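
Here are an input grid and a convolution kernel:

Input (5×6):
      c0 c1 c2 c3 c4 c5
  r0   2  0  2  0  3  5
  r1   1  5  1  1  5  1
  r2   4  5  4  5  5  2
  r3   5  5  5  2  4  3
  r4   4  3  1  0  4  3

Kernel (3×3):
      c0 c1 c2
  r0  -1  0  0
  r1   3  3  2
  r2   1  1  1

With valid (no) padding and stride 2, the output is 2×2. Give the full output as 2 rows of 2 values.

Output[0,0]: The receptive field on the input at this output position is [2 0 2 / 1 5 1 / 4 5 4]. Elementwise product with the kernel and sum: 2·-1 + 1·3 + 5·3 + 1·2 + 4·1 + 5·1 + 4·1.

31 28
44 30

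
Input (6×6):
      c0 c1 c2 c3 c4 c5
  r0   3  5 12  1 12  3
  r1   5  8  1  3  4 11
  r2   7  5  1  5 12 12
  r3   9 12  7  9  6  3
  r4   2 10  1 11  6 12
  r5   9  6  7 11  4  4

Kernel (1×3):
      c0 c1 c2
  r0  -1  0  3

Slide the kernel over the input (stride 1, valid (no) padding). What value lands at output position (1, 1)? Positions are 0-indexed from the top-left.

The receptive field on the input at this output position is [8 1 3]. Elementwise product with the kernel and sum: 8·-1 + 3·3.

1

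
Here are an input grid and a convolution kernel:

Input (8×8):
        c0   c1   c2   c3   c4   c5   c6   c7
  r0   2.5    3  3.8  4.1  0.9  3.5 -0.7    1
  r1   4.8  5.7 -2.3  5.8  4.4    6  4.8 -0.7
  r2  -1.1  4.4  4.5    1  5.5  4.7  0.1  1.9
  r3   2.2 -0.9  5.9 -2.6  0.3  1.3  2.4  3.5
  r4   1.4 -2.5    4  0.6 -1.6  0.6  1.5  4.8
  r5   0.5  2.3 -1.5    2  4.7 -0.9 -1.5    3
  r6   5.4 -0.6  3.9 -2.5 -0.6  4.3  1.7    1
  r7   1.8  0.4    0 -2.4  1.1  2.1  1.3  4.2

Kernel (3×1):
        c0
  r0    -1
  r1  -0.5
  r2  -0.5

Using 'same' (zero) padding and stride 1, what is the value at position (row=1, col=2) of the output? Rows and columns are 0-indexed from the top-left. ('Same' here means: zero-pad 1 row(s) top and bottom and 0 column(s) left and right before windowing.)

The receptive field on the zero-padded input at this output position is [3.8 / -2.3 / 4.5]. Elementwise product with the kernel and sum: 3.8·-1 + -2.3·-0.5 + 4.5·-0.5.

-4.9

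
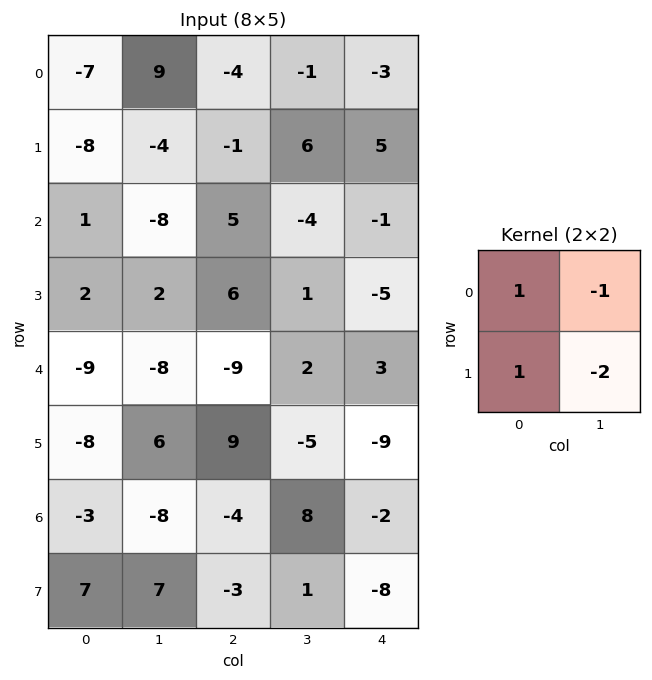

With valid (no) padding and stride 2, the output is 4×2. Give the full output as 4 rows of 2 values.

Output[0,0]: The receptive field on the input at this output position is [-7 9 / -8 -4]. Elementwise product with the kernel and sum: -7·1 + 9·-1 + -8·1 + -4·-2.

-16 -16
7 13
-21 8
-2 -17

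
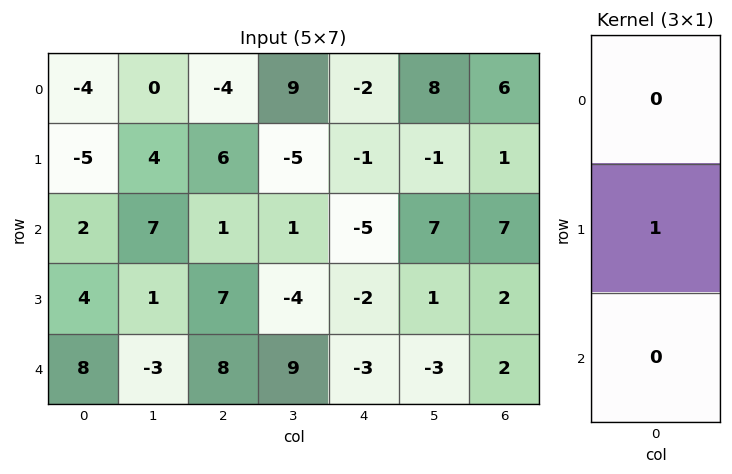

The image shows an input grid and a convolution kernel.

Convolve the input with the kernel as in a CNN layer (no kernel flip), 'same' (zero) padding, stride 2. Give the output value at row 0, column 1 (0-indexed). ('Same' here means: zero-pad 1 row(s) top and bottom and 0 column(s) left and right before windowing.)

The receptive field on the zero-padded input at this output position is [0 / -4 / 6]. Elementwise product with the kernel and sum: -4·1.

-4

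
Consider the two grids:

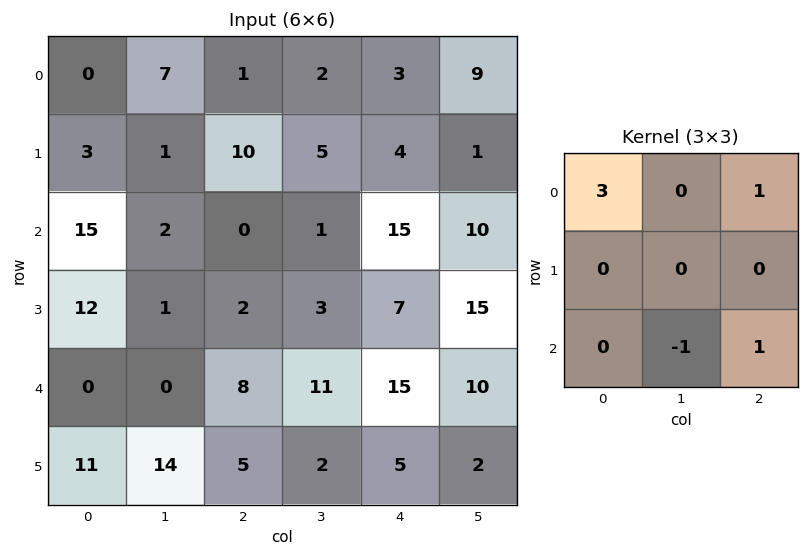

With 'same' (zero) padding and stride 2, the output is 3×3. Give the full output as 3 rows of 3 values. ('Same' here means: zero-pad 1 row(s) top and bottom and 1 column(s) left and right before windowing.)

-2 -5 -3
-10 9 24
4 3 21

Output[0,0]: The receptive field on the zero-padded input at this output position is [0 0 0 / 0 0 7 / 0 3 1]. Elementwise product with the kernel and sum: 0·3 + 0·1 + 3·-1 + 1·1.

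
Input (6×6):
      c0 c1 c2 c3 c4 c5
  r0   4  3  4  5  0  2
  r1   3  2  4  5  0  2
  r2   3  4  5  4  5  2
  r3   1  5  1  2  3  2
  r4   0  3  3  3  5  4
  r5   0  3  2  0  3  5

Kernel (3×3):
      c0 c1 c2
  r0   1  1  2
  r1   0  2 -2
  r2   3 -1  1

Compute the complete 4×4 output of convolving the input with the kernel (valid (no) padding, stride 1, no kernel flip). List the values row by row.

Output[0,0]: The receptive field on the input at this output position is [4 3 4 / 3 2 4 / 3 4 5]. Elementwise product with the kernel and sum: 4·1 + 3·1 + 4·2 + 2·2 + 4·-2 + 3·3 + 4·-1 + 5·1.

21 26 35 14
10 34 11 20
25 24 28 23
7 17 14 13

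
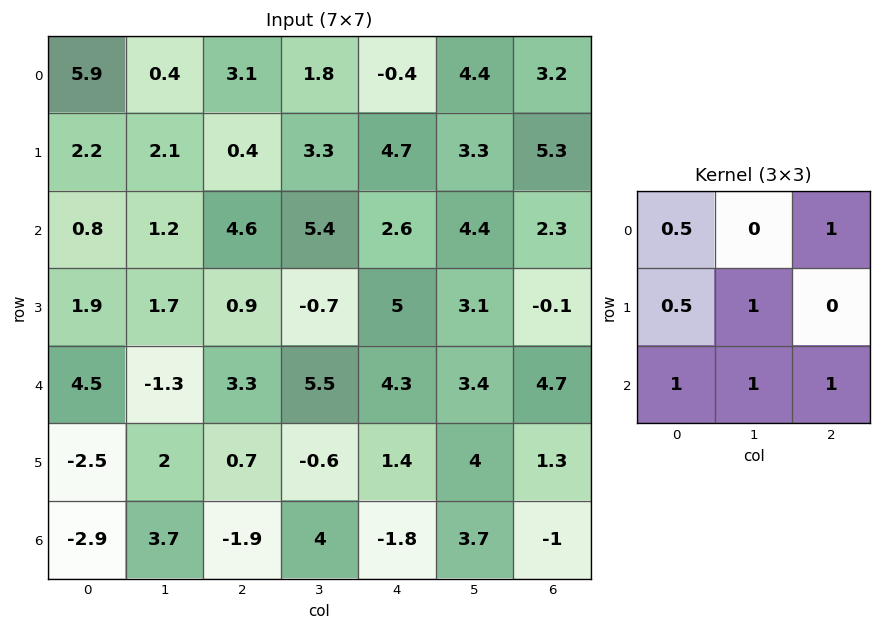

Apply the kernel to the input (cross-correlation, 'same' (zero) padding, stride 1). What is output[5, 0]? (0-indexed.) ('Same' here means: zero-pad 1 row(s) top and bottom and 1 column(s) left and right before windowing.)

The receptive field on the zero-padded input at this output position is [0 4.5 -1.3 / 0 -2.5 2 / 0 -2.9 3.7]. Elementwise product with the kernel and sum: 0·0.5 + -1.3·1 + 0·0.5 + -2.5·1 + 0·1 + -2.9·1 + 3.7·1.

-3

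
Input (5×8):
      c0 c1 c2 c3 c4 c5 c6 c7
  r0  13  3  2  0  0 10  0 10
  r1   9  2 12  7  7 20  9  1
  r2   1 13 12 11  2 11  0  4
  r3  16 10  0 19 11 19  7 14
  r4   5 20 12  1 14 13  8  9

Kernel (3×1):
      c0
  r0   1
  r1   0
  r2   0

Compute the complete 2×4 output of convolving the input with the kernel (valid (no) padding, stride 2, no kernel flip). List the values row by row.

13 2 0 0
1 12 2 0

Output[0,0]: The receptive field on the input at this output position is [13 / 9 / 1]. Elementwise product with the kernel and sum: 13·1.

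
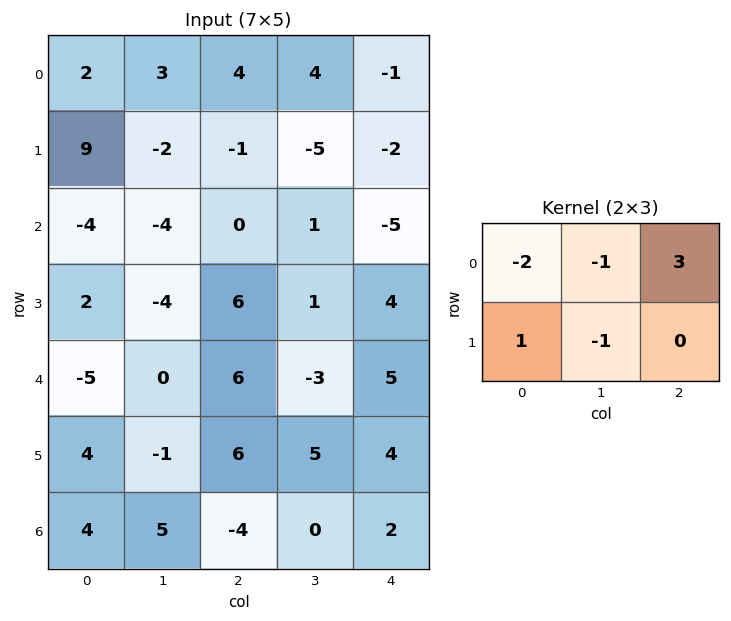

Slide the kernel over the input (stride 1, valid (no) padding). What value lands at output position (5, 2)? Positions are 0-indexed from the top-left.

-9

The receptive field on the input at this output position is [6 5 4 / -4 0 2]. Elementwise product with the kernel and sum: 6·-2 + 5·-1 + 4·3 + -4·1 + 0·-1.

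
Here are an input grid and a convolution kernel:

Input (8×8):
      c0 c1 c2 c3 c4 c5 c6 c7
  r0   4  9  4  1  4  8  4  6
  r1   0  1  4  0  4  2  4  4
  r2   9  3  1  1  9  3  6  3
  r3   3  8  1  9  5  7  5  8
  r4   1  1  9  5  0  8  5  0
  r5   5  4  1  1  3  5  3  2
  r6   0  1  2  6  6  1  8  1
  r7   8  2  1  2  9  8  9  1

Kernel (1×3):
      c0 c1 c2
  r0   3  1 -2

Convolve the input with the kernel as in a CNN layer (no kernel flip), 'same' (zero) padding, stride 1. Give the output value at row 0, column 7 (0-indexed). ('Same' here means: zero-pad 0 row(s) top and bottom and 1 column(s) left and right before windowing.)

18

The receptive field on the zero-padded input at this output position is [4 6 0]. Elementwise product with the kernel and sum: 4·3 + 6·1 + 0·-2.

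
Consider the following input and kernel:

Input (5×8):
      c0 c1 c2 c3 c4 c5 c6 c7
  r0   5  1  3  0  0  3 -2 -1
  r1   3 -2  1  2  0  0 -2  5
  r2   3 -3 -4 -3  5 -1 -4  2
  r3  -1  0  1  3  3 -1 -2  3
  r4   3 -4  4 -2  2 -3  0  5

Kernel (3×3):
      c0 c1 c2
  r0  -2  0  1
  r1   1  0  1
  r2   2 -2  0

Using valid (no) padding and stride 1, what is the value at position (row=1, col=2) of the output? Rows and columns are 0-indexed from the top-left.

The receptive field on the input at this output position is [1 2 0 / -4 -3 5 / 1 3 3]. Elementwise product with the kernel and sum: 1·-2 + 0·1 + -4·1 + 5·1 + 1·2 + 3·-2.

-5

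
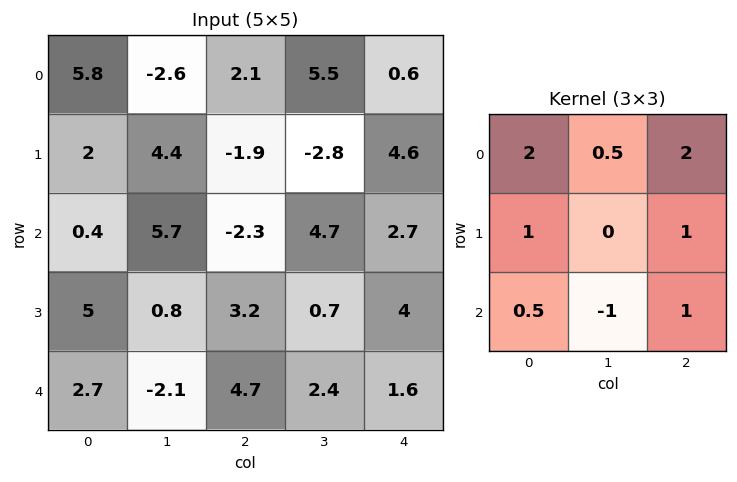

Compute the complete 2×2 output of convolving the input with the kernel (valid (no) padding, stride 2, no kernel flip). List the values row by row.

Output[0,0]: The receptive field on the input at this output position is [5.8 -2.6 2.1 / 2 4.4 -1.9 / 0.4 5.7 -2.3]. Elementwise product with the kernel and sum: 5.8·2 + -2.6·0.5 + 2.1·2 + 2·1 + -1.9·1 + 0.4·0.5 + 5.7·-1 + -2.3·1.
Output[0,1]: The receptive field on the input at this output position is [2.1 5.5 0.6 / -1.9 -2.8 4.6 / -2.3 4.7 2.7]. Elementwise product with the kernel and sum: 2.1·2 + 5.5·0.5 + 0.6·2 + -1.9·1 + 4.6·1 + -2.3·0.5 + 4.7·-1 + 2.7·1.

6.8 7.7
15.4 11.9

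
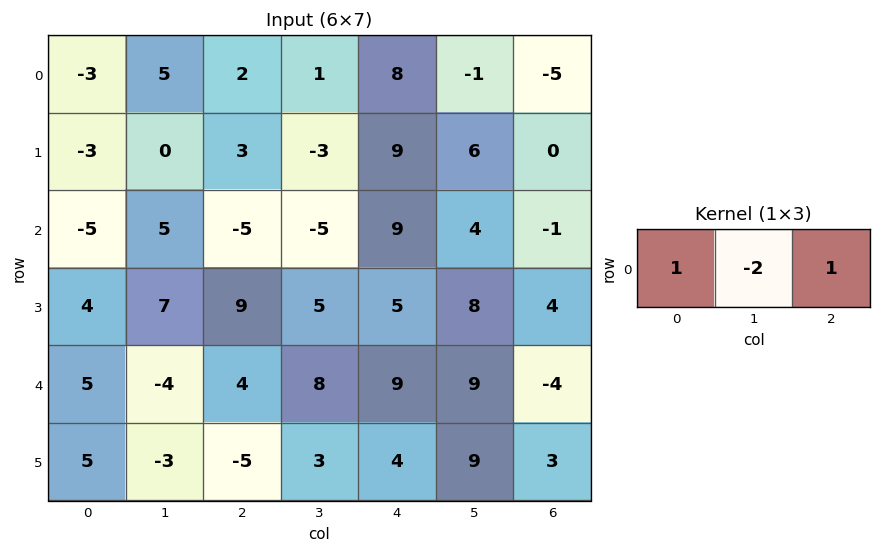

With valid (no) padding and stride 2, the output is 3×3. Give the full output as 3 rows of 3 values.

-11 8 5
-20 14 0
17 -3 -13

Output[0,0]: The receptive field on the input at this output position is [-3 5 2]. Elementwise product with the kernel and sum: -3·1 + 5·-2 + 2·1.
Output[0,1]: The receptive field on the input at this output position is [2 1 8]. Elementwise product with the kernel and sum: 2·1 + 1·-2 + 8·1.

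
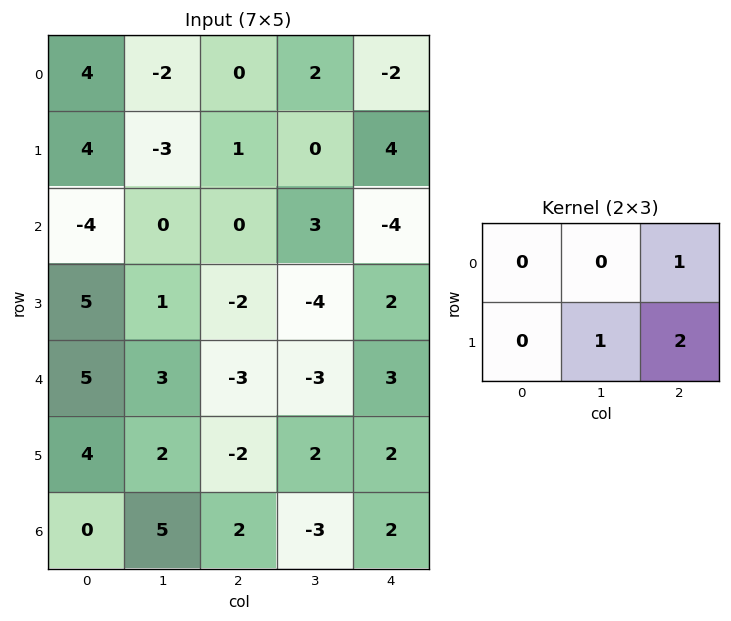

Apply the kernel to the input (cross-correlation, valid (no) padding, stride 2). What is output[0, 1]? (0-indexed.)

The receptive field on the input at this output position is [0 2 -2 / 1 0 4]. Elementwise product with the kernel and sum: -2·1 + 0·1 + 4·2.

6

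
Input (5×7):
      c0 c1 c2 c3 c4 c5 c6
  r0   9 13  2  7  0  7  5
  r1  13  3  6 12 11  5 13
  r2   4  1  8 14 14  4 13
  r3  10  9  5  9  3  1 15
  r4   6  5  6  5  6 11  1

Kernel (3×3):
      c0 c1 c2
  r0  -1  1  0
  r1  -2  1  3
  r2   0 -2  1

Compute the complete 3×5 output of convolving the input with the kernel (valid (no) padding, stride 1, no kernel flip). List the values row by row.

5 23 24 -29 34
-6 50 31 -8 22
-3 14 10 -13 9

Output[0,0]: The receptive field on the input at this output position is [9 13 2 / 13 3 6 / 4 1 8]. Elementwise product with the kernel and sum: 9·-1 + 13·1 + 13·-2 + 3·1 + 6·3 + 1·-2 + 8·1.
Output[0,1]: The receptive field on the input at this output position is [13 2 7 / 3 6 12 / 1 8 14]. Elementwise product with the kernel and sum: 13·-1 + 2·1 + 3·-2 + 6·1 + 12·3 + 8·-2 + 14·1.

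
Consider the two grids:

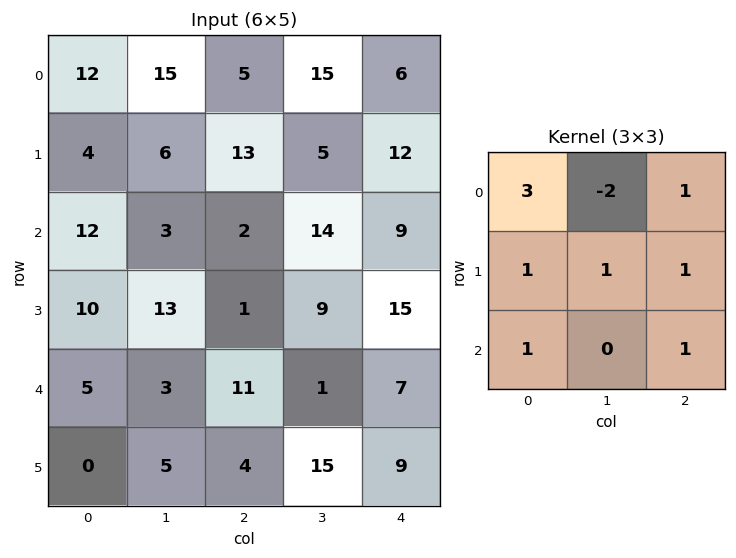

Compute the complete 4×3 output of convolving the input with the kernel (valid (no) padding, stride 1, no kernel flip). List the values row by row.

48 91 32
41 38 82
72 46 30
28 81 32

Output[0,0]: The receptive field on the input at this output position is [12 15 5 / 4 6 13 / 12 3 2]. Elementwise product with the kernel and sum: 12·3 + 15·-2 + 5·1 + 4·1 + 6·1 + 13·1 + 12·1 + 2·1.
Output[0,1]: The receptive field on the input at this output position is [15 5 15 / 6 13 5 / 3 2 14]. Elementwise product with the kernel and sum: 15·3 + 5·-2 + 15·1 + 6·1 + 13·1 + 5·1 + 3·1 + 14·1.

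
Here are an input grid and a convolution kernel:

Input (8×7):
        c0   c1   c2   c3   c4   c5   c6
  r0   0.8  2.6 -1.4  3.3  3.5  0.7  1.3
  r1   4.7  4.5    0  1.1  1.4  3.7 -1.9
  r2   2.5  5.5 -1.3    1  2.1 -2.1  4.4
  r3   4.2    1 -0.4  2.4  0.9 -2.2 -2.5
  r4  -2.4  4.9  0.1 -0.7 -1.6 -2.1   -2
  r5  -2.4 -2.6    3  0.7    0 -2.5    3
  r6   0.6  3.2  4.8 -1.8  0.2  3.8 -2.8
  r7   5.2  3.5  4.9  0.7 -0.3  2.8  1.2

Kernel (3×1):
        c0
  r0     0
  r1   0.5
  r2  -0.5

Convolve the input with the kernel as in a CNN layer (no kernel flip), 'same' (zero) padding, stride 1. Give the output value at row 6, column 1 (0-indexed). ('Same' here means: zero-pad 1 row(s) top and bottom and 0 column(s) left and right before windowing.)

-0.15

The receptive field on the zero-padded input at this output position is [-2.6 / 3.2 / 3.5]. Elementwise product with the kernel and sum: 3.2·0.5 + 3.5·-0.5.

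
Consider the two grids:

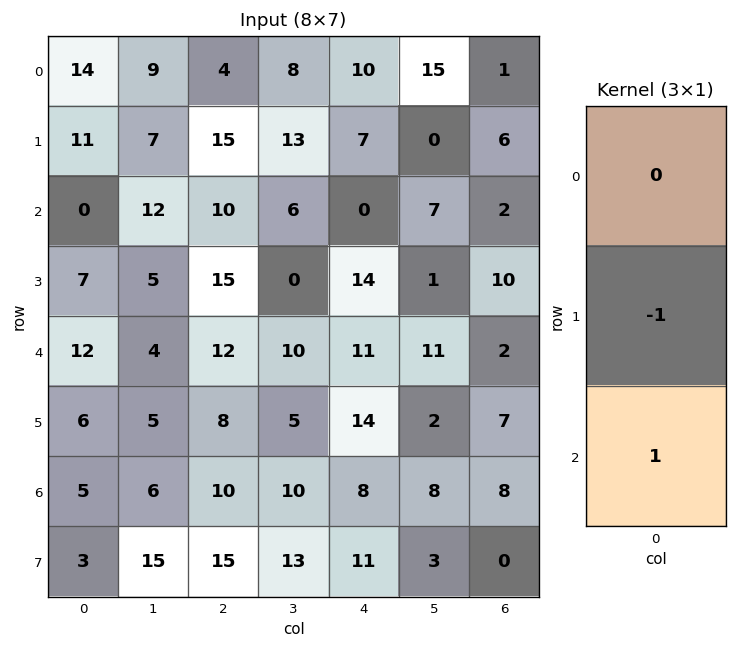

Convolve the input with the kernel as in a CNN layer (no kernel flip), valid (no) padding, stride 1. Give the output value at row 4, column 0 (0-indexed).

-1

The receptive field on the input at this output position is [12 / 6 / 5]. Elementwise product with the kernel and sum: 6·-1 + 5·1.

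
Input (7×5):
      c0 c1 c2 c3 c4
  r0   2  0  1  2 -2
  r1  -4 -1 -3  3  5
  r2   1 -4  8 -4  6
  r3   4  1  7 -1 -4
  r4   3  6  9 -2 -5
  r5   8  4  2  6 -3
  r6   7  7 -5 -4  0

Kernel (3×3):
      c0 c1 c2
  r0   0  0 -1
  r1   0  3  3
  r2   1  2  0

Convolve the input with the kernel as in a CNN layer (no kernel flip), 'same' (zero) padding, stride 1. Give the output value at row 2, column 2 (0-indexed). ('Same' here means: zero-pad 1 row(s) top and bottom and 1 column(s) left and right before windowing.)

24

The receptive field on the zero-padded input at this output position is [-1 -3 3 / -4 8 -4 / 1 7 -1]. Elementwise product with the kernel and sum: 3·-1 + 8·3 + -4·3 + 1·1 + 7·2.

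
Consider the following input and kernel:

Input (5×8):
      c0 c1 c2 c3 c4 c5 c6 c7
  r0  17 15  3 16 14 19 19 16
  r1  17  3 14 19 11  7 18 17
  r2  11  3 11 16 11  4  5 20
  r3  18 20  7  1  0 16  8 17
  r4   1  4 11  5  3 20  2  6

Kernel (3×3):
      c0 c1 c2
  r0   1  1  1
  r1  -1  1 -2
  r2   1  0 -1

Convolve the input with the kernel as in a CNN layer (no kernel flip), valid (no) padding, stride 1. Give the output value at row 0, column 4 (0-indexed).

18

The receptive field on the input at this output position is [14 19 19 / 11 7 18 / 11 4 5]. Elementwise product with the kernel and sum: 14·1 + 19·1 + 19·1 + 11·-1 + 7·1 + 18·-2 + 11·1 + 5·-1.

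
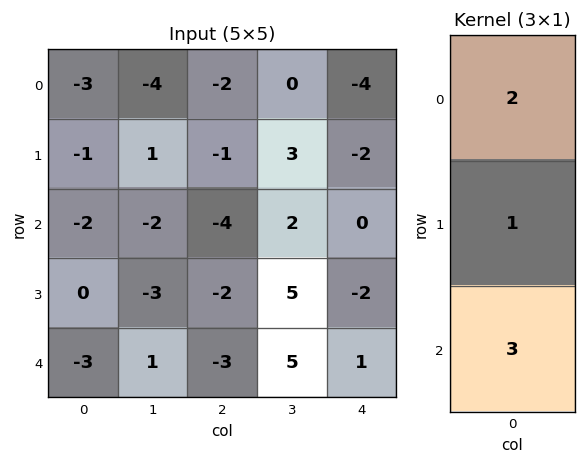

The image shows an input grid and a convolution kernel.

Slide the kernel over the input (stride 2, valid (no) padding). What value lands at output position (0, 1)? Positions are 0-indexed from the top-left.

The receptive field on the input at this output position is [-2 / -1 / -4]. Elementwise product with the kernel and sum: -2·2 + -1·1 + -4·3.

-17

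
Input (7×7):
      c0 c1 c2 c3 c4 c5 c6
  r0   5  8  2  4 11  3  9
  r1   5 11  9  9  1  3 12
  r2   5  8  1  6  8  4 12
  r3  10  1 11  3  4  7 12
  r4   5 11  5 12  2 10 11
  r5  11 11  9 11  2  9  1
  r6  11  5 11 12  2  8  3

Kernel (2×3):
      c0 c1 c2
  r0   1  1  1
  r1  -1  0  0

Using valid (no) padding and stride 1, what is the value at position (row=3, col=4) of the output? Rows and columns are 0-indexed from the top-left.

21

The receptive field on the input at this output position is [4 7 12 / 2 10 11]. Elementwise product with the kernel and sum: 4·1 + 7·1 + 12·1 + 2·-1.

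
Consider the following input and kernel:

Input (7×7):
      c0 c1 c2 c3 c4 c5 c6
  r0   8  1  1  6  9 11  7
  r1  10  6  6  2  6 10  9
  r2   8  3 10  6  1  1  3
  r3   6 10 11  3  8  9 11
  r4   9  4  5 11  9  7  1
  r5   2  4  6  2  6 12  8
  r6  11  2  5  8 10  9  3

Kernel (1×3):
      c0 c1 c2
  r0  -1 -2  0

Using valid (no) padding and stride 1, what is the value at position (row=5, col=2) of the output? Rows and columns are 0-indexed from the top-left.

The receptive field on the input at this output position is [6 2 6]. Elementwise product with the kernel and sum: 6·-1 + 2·-2.

-10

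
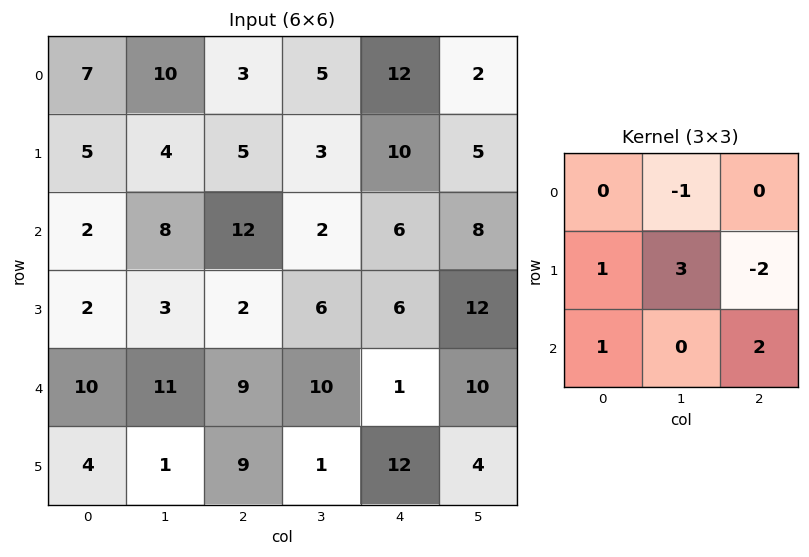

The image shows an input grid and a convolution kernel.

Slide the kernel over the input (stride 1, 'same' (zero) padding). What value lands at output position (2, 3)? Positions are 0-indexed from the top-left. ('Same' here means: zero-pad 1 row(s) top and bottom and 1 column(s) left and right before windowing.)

17

The receptive field on the zero-padded input at this output position is [5 3 10 / 12 2 6 / 2 6 6]. Elementwise product with the kernel and sum: 3·-1 + 12·1 + 2·3 + 6·-2 + 2·1 + 6·2.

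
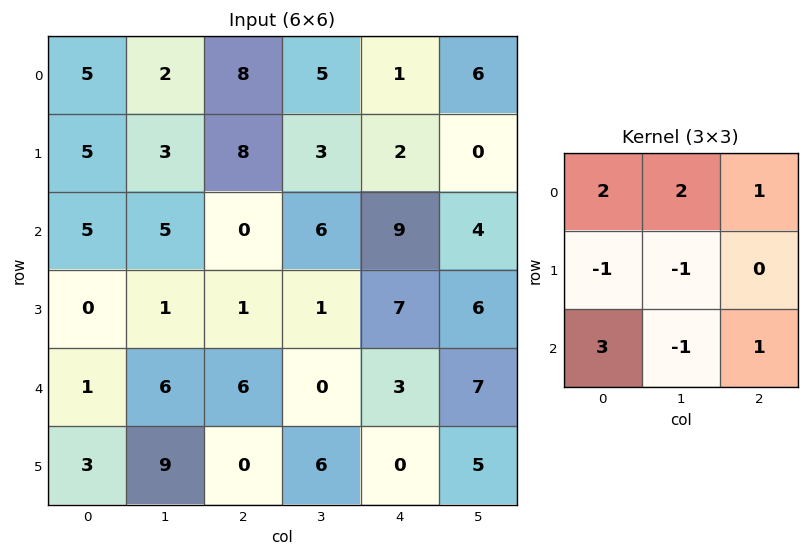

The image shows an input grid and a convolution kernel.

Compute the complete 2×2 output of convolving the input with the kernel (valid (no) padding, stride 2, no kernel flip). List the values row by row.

24 19
22 40

Output[0,0]: The receptive field on the input at this output position is [5 2 8 / 5 3 8 / 5 5 0]. Elementwise product with the kernel and sum: 5·2 + 2·2 + 8·1 + 5·-1 + 3·-1 + 5·3 + 5·-1 + 0·1.
Output[0,1]: The receptive field on the input at this output position is [8 5 1 / 8 3 2 / 0 6 9]. Elementwise product with the kernel and sum: 8·2 + 5·2 + 1·1 + 8·-1 + 3·-1 + 0·3 + 6·-1 + 9·1.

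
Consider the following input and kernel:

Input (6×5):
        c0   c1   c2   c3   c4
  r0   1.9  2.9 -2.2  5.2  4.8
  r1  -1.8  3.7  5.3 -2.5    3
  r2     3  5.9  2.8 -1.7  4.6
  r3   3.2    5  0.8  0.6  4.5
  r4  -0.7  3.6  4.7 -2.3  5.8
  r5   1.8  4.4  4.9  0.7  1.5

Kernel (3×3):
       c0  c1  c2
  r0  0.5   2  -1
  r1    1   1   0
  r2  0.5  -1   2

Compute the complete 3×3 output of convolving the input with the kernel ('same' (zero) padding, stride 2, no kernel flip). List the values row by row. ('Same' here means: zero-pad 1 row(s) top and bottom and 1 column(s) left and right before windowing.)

11.1 -7.75 5.75
2.5 26.55 3.45
7.7 10.5 11.65

Output[0,0]: The receptive field on the zero-padded input at this output position is [0 0 0 / 0 1.9 2.9 / 0 -1.8 3.7]. Elementwise product with the kernel and sum: 0·0.5 + 0·2 + 0·-1 + 0·1 + 1.9·1 + 0·0.5 + -1.8·-1 + 3.7·2.
Output[0,1]: The receptive field on the zero-padded input at this output position is [0 0 0 / 2.9 -2.2 5.2 / 3.7 5.3 -2.5]. Elementwise product with the kernel and sum: 0·0.5 + 0·2 + 0·-1 + 2.9·1 + -2.2·1 + 3.7·0.5 + 5.3·-1 + -2.5·2.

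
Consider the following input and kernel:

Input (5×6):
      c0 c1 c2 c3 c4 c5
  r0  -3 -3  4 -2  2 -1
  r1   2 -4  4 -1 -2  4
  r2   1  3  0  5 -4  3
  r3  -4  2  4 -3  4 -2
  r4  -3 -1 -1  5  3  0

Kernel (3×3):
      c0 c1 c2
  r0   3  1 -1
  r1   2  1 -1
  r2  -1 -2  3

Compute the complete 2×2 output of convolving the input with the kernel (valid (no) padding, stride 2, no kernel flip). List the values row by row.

-27 -5
-2 10

Output[0,0]: The receptive field on the input at this output position is [-3 -3 4 / 2 -4 4 / 1 3 0]. Elementwise product with the kernel and sum: -3·3 + -3·1 + 4·-1 + 2·2 + -4·1 + 4·-1 + 1·-1 + 3·-2 + 0·3.
Output[0,1]: The receptive field on the input at this output position is [4 -2 2 / 4 -1 -2 / 0 5 -4]. Elementwise product with the kernel and sum: 4·3 + -2·1 + 2·-1 + 4·2 + -1·1 + -2·-1 + 0·-1 + 5·-2 + -4·3.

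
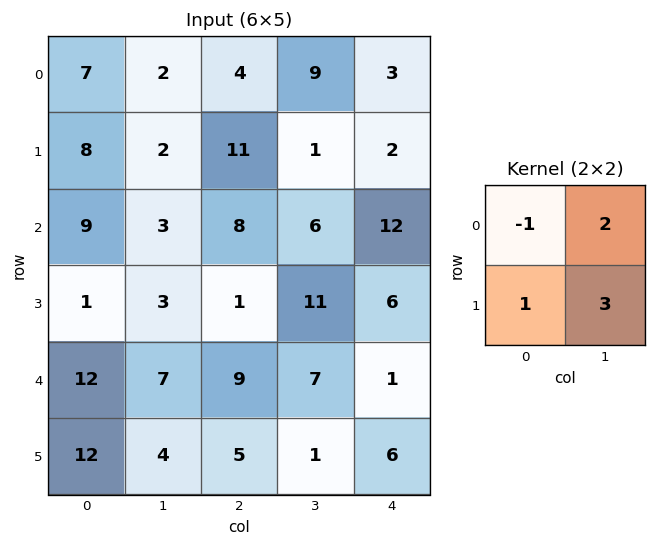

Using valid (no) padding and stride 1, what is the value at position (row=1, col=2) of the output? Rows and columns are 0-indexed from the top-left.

The receptive field on the input at this output position is [11 1 / 8 6]. Elementwise product with the kernel and sum: 11·-1 + 1·2 + 8·1 + 6·3.

17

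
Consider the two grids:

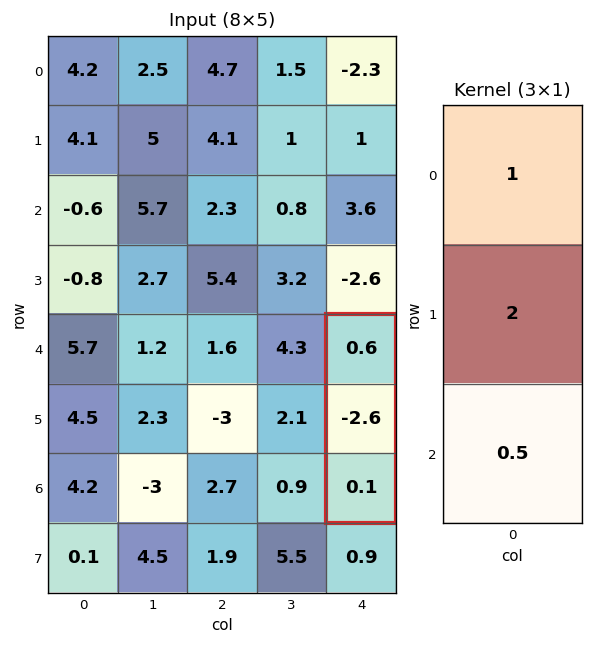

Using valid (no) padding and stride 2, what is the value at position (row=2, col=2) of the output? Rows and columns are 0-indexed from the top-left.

-4.55

The receptive field on the input at this output position is [0.6 / -2.6 / 0.1]. Elementwise product with the kernel and sum: 0.6·1 + -2.6·2 + 0.1·0.5.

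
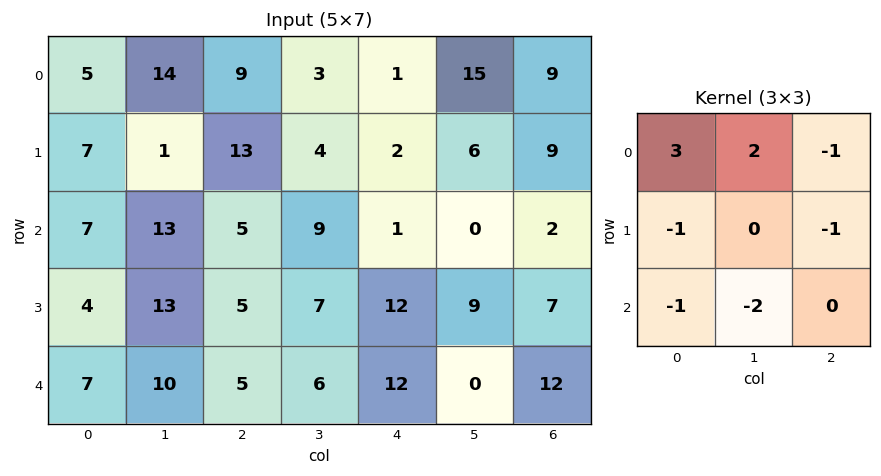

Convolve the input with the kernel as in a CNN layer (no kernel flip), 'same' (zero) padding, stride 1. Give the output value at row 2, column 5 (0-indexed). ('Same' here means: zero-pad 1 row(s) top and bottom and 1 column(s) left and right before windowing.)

-24

The receptive field on the zero-padded input at this output position is [2 6 9 / 1 0 2 / 12 9 7]. Elementwise product with the kernel and sum: 2·3 + 6·2 + 9·-1 + 1·-1 + 2·-1 + 12·-1 + 9·-2.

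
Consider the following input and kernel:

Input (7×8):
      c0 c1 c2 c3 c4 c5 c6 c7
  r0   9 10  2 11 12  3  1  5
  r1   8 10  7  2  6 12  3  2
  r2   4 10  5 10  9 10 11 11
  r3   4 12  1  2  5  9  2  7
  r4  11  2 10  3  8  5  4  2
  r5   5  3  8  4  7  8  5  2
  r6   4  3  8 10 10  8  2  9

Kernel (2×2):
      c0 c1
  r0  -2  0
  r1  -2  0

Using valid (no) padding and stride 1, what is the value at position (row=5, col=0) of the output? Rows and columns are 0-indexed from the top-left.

The receptive field on the input at this output position is [5 3 / 4 3]. Elementwise product with the kernel and sum: 5·-2 + 4·-2.

-18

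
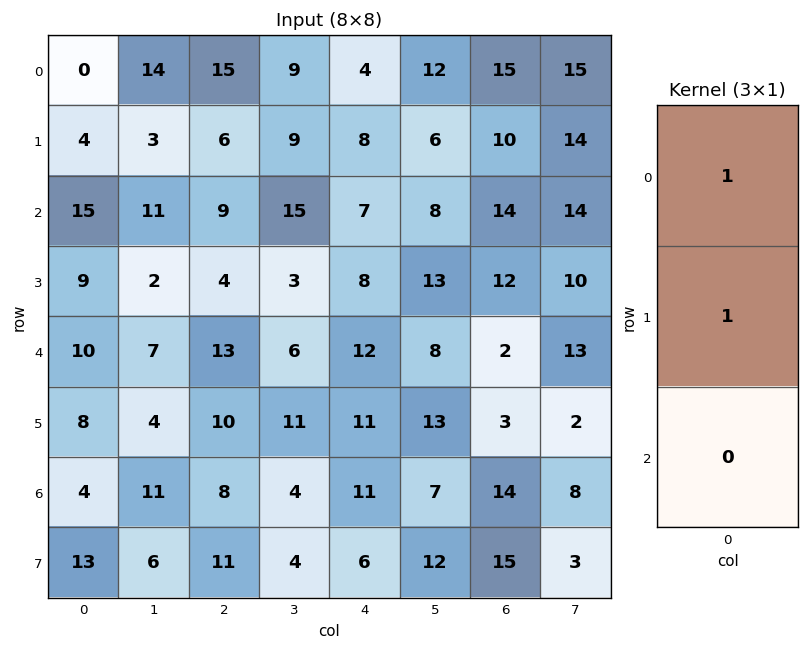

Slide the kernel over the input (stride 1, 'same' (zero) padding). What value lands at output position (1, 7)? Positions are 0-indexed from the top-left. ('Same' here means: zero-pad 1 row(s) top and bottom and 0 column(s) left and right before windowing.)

The receptive field on the zero-padded input at this output position is [15 / 14 / 14]. Elementwise product with the kernel and sum: 15·1 + 14·1.

29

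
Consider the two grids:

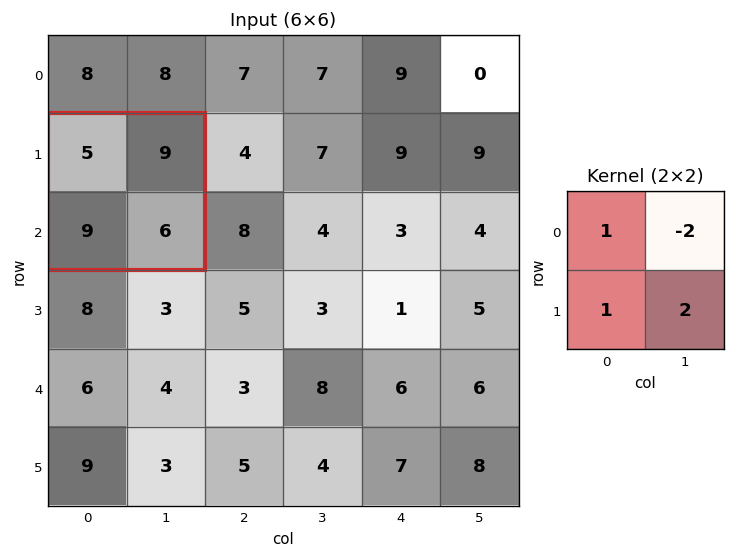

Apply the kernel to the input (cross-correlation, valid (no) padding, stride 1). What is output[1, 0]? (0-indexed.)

8

The receptive field on the input at this output position is [5 9 / 9 6]. Elementwise product with the kernel and sum: 5·1 + 9·-2 + 9·1 + 6·2.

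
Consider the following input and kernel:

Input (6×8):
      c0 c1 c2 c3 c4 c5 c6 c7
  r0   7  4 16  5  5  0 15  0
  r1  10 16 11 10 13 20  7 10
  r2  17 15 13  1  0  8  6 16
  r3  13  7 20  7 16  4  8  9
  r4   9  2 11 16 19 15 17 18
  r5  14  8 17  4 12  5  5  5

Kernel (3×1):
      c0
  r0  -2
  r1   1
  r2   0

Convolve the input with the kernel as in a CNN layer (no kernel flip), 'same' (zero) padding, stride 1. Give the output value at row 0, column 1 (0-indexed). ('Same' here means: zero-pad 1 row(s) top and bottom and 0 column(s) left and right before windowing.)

The receptive field on the zero-padded input at this output position is [0 / 4 / 16]. Elementwise product with the kernel and sum: 0·-2 + 4·1.

4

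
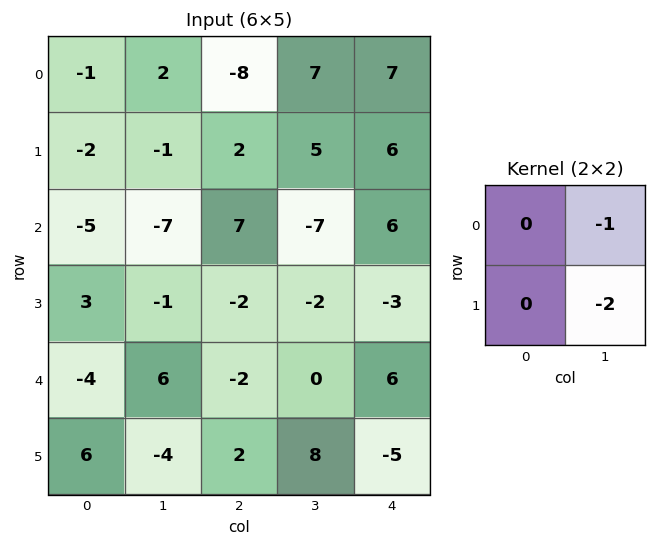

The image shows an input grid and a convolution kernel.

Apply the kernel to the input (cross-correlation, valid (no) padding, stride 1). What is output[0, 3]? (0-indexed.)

-19

The receptive field on the input at this output position is [7 7 / 5 6]. Elementwise product with the kernel and sum: 7·-1 + 6·-2.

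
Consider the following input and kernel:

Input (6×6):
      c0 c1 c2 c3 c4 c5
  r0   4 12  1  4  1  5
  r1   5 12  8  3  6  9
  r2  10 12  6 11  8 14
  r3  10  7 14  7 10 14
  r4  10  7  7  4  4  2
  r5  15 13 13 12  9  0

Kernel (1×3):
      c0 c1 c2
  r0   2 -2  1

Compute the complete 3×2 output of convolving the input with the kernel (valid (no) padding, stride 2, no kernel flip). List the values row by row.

-15 -5
2 -2
13 10

Output[0,0]: The receptive field on the input at this output position is [4 12 1]. Elementwise product with the kernel and sum: 4·2 + 12·-2 + 1·1.
Output[0,1]: The receptive field on the input at this output position is [1 4 1]. Elementwise product with the kernel and sum: 1·2 + 4·-2 + 1·1.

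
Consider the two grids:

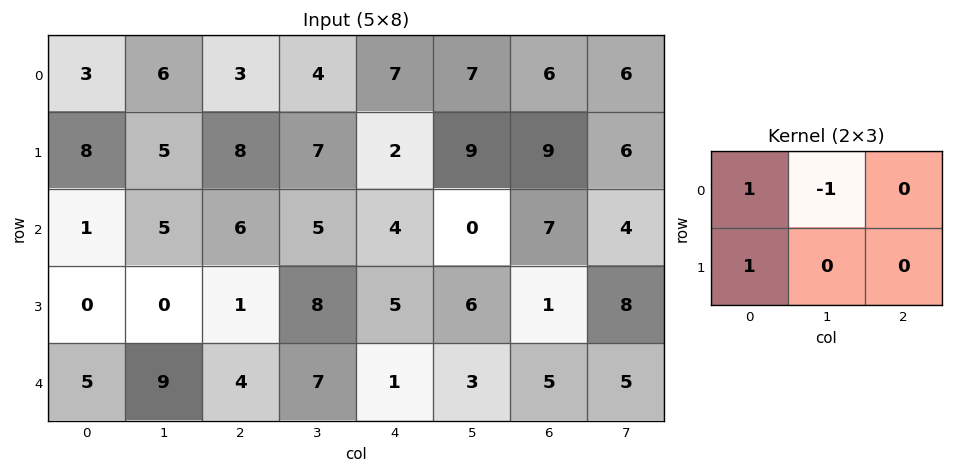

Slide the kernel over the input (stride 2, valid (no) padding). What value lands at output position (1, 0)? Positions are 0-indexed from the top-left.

The receptive field on the input at this output position is [1 5 6 / 0 0 1]. Elementwise product with the kernel and sum: 1·1 + 5·-1 + 0·1.

-4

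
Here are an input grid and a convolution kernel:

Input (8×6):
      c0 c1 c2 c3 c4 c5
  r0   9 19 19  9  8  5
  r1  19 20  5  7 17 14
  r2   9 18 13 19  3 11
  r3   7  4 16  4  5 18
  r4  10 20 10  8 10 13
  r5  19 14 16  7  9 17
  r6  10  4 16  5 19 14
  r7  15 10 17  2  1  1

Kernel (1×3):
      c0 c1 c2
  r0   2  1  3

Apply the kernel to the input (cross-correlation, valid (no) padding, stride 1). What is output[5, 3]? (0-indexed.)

74

The receptive field on the input at this output position is [7 9 17]. Elementwise product with the kernel and sum: 7·2 + 9·1 + 17·3.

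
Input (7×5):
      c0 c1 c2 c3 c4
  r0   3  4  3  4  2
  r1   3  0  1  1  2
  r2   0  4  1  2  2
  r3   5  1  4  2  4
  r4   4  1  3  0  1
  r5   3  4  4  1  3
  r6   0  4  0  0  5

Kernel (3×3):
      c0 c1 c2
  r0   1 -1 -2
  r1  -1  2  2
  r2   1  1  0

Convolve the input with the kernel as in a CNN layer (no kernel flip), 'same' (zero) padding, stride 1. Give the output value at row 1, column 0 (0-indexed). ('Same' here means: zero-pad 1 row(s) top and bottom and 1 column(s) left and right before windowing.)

The receptive field on the zero-padded input at this output position is [0 3 4 / 0 3 0 / 0 0 4]. Elementwise product with the kernel and sum: 0·1 + 3·-1 + 4·-2 + 0·-1 + 3·2 + 0·2 + 0·1 + 0·1.

-5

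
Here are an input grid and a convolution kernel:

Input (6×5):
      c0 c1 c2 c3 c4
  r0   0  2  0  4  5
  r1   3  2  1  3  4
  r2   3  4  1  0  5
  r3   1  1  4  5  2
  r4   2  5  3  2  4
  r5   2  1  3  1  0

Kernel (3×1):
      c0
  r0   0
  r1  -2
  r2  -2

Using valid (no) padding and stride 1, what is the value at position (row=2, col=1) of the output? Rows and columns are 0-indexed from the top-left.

The receptive field on the input at this output position is [4 / 1 / 5]. Elementwise product with the kernel and sum: 1·-2 + 5·-2.

-12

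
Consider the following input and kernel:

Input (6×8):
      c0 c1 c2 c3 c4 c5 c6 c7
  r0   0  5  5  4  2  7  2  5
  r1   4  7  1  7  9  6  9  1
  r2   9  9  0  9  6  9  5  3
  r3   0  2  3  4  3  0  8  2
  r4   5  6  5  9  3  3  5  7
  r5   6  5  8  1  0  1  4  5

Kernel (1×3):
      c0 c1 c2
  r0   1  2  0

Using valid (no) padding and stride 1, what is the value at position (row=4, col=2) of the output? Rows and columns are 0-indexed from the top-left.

The receptive field on the input at this output position is [5 9 3]. Elementwise product with the kernel and sum: 5·1 + 9·2.

23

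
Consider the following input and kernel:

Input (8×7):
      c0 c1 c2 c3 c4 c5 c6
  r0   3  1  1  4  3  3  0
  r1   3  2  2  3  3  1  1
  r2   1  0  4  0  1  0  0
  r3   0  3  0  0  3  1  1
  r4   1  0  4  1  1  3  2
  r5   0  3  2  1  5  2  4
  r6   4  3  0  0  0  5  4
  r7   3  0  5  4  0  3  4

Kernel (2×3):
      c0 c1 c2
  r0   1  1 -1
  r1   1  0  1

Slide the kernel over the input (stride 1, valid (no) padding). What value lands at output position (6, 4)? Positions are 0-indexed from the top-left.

5

The receptive field on the input at this output position is [0 5 4 / 0 3 4]. Elementwise product with the kernel and sum: 0·1 + 5·1 + 4·-1 + 0·1 + 4·1.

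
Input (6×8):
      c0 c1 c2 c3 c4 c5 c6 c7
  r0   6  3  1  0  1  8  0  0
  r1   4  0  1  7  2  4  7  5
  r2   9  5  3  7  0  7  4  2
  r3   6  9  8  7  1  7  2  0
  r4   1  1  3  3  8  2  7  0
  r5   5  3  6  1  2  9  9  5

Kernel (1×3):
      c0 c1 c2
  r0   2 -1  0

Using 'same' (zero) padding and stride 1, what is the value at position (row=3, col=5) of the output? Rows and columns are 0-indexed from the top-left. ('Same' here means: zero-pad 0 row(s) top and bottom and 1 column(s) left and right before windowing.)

The receptive field on the zero-padded input at this output position is [1 7 2]. Elementwise product with the kernel and sum: 1·2 + 7·-1.

-5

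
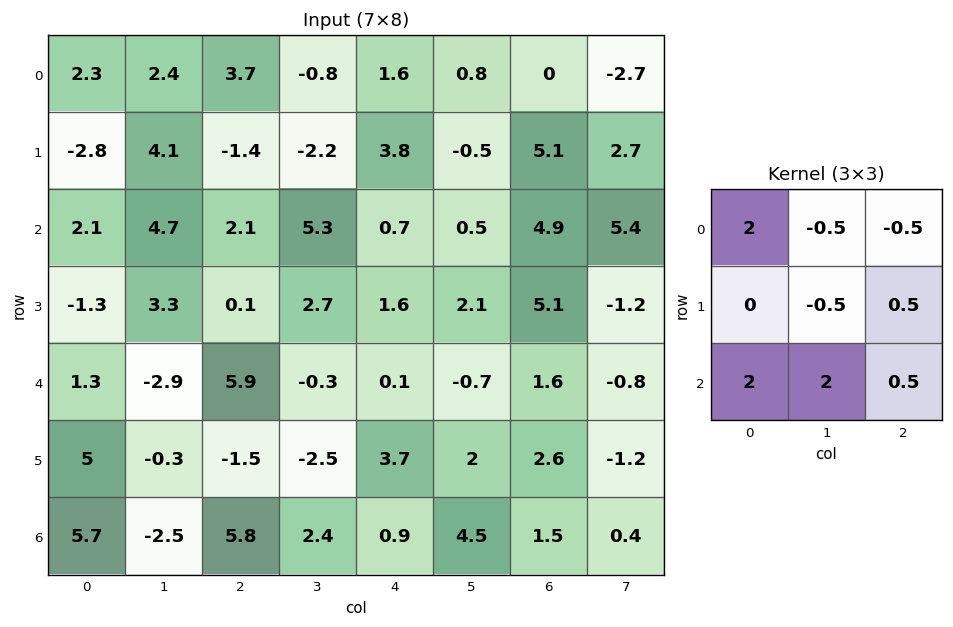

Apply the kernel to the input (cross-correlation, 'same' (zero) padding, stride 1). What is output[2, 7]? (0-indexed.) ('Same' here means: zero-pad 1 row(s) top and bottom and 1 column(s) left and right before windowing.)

13.95

The receptive field on the zero-padded input at this output position is [5.1 2.7 0 / 4.9 5.4 0 / 5.1 -1.2 0]. Elementwise product with the kernel and sum: 5.1·2 + 2.7·-0.5 + 0·-0.5 + 5.4·-0.5 + 0·0.5 + 5.1·2 + -1.2·2 + 0·0.5.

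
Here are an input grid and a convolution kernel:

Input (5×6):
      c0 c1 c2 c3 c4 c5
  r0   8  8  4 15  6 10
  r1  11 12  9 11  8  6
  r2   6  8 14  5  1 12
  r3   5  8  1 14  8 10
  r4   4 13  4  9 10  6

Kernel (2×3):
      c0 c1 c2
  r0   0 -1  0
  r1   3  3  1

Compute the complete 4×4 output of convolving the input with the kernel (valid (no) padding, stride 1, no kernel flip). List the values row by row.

Output[0,0]: The receptive field on the input at this output position is [8 8 4 / 11 12 9]. Elementwise product with the kernel and sum: 8·-1 + 11·3 + 12·3 + 9·1.

70 70 53 57
44 62 47 22
32 27 48 75
47 59 35 55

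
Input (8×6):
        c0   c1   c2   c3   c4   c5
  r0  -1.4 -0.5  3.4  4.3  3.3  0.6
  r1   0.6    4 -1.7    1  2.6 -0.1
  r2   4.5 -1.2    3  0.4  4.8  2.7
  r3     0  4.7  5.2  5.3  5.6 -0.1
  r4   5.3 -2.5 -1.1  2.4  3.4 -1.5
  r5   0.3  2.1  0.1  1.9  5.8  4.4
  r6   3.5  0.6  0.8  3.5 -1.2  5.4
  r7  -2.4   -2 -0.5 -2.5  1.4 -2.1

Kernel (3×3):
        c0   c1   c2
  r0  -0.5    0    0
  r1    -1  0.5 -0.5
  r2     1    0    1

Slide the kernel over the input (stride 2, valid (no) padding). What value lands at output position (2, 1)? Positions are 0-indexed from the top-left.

-1.9

The receptive field on the input at this output position is [-1.1 2.4 3.4 / 0.1 1.9 5.8 / 0.8 3.5 -1.2]. Elementwise product with the kernel and sum: -1.1·-0.5 + 0.1·-1 + 1.9·0.5 + 5.8·-0.5 + 0.8·1 + -1.2·1.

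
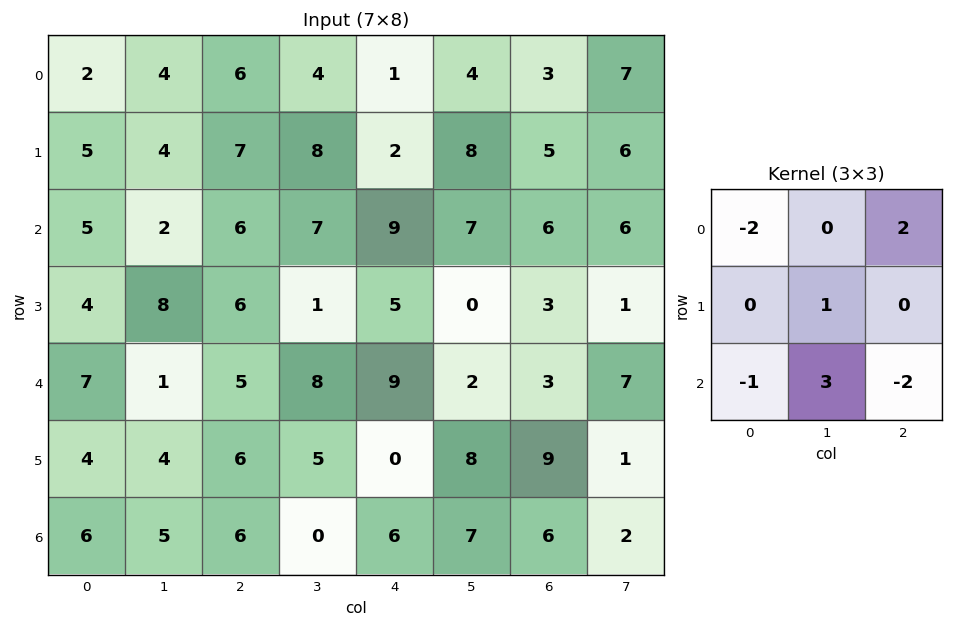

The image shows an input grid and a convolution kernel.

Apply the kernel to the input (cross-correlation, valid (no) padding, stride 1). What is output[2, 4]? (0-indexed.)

The receptive field on the input at this output position is [9 7 6 / 5 0 3 / 9 2 3]. Elementwise product with the kernel and sum: 9·-2 + 6·2 + 0·1 + 9·-1 + 2·3 + 3·-2.

-15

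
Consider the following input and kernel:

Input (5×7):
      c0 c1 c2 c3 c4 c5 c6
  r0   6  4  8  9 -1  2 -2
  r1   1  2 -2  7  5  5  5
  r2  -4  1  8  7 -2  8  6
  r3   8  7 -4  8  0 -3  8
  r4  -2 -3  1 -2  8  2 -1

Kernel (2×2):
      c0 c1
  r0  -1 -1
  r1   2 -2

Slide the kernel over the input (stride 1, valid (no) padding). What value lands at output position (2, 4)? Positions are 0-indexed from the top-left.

The receptive field on the input at this output position is [-2 8 / 0 -3]. Elementwise product with the kernel and sum: -2·-1 + 8·-1 + 0·2 + -3·-2.

0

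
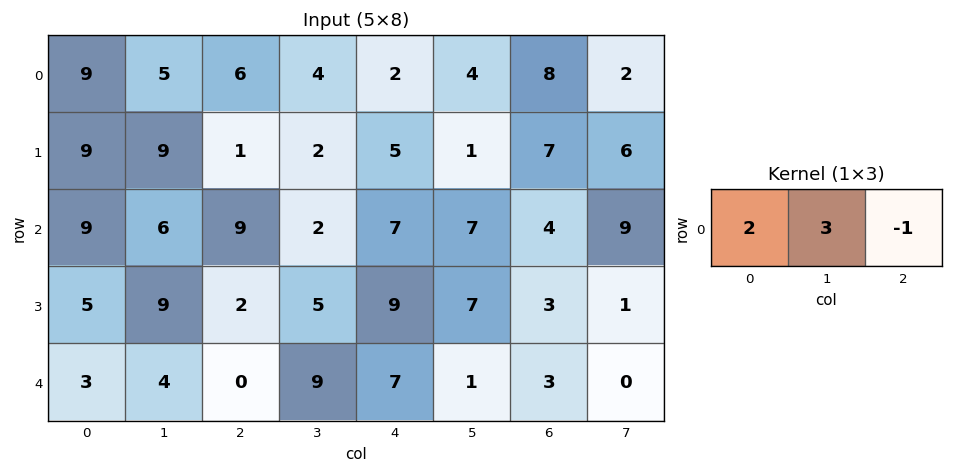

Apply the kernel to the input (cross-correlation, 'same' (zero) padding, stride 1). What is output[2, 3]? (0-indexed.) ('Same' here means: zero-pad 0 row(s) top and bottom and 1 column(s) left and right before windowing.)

17

The receptive field on the zero-padded input at this output position is [9 2 7]. Elementwise product with the kernel and sum: 9·2 + 2·3 + 7·-1.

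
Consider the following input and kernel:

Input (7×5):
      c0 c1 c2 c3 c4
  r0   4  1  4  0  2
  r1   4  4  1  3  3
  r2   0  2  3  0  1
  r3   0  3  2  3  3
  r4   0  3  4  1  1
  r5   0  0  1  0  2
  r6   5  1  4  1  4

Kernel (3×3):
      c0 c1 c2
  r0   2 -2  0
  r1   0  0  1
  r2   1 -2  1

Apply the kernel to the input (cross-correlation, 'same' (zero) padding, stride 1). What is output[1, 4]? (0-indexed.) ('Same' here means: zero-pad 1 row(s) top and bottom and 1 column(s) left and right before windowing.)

-6

The receptive field on the zero-padded input at this output position is [0 2 0 / 3 3 0 / 0 1 0]. Elementwise product with the kernel and sum: 0·2 + 2·-2 + 0·1 + 0·1 + 1·-2 + 0·1.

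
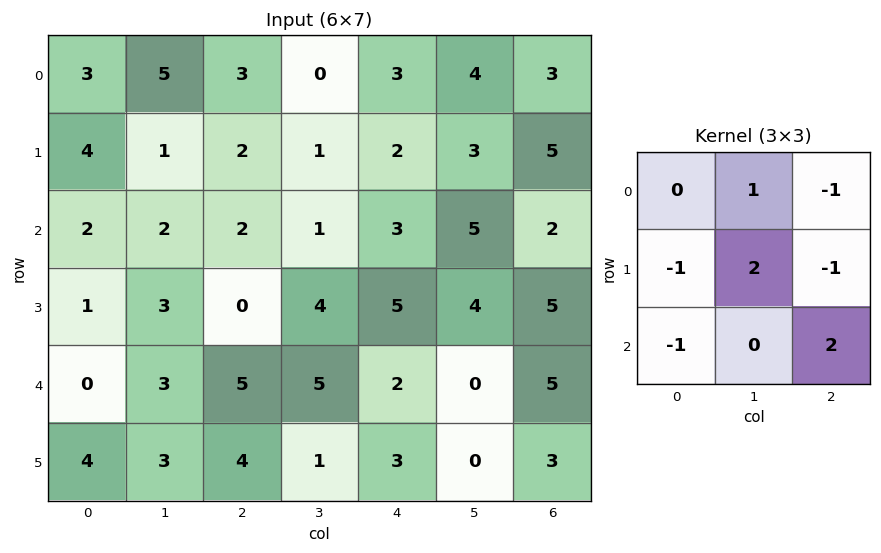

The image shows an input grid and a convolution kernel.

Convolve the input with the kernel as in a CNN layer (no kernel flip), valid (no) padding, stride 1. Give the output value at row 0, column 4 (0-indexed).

The receptive field on the input at this output position is [3 4 3 / 2 3 5 / 3 5 2]. Elementwise product with the kernel and sum: 4·1 + 3·-1 + 2·-1 + 3·2 + 5·-1 + 3·-1 + 2·2.

1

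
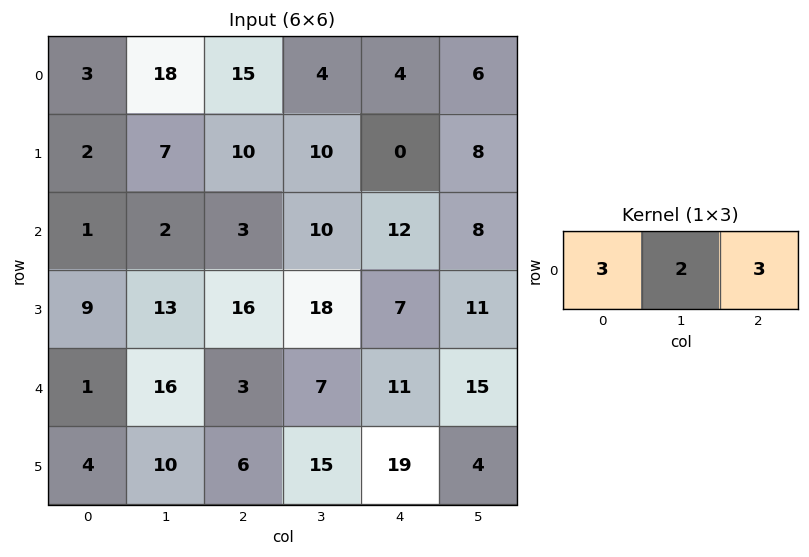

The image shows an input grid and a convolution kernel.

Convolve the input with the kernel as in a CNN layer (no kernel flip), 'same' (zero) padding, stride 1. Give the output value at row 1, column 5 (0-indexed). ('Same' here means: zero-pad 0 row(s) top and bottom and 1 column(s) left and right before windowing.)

16

The receptive field on the zero-padded input at this output position is [0 8 0]. Elementwise product with the kernel and sum: 0·3 + 8·2 + 0·3.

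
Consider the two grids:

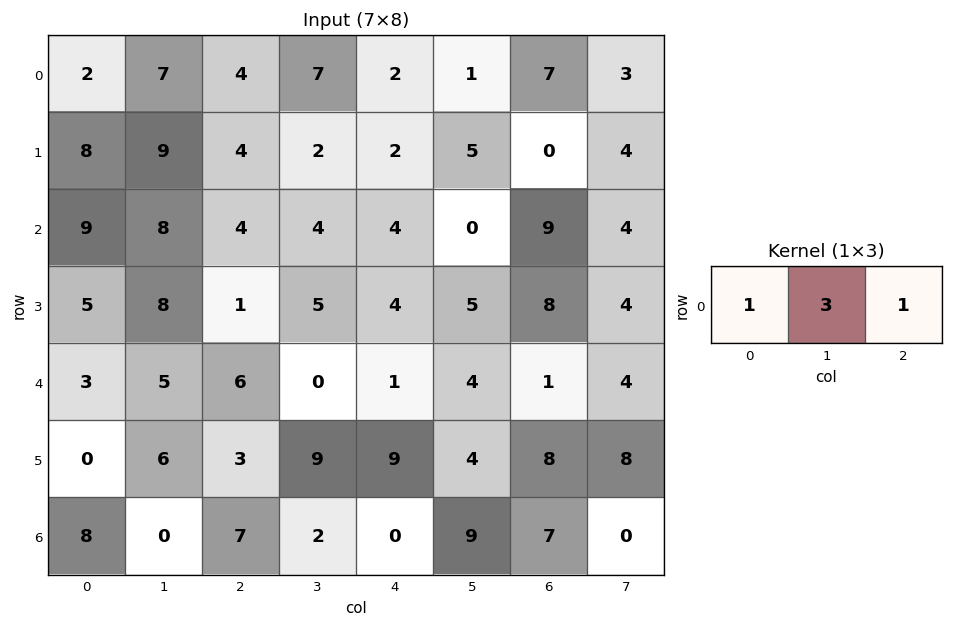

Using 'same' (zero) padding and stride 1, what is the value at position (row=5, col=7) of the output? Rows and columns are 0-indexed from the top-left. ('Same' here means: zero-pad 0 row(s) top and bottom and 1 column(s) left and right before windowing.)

The receptive field on the zero-padded input at this output position is [8 8 0]. Elementwise product with the kernel and sum: 8·1 + 8·3 + 0·1.

32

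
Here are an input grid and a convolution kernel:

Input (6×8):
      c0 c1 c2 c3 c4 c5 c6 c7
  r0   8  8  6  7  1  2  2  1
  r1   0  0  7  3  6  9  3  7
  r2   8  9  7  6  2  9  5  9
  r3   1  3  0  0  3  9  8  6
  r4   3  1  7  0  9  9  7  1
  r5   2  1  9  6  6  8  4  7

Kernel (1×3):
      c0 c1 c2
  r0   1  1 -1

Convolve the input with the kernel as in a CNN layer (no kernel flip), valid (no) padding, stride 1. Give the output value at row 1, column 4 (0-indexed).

The receptive field on the input at this output position is [6 9 3]. Elementwise product with the kernel and sum: 6·1 + 9·1 + 3·-1.

12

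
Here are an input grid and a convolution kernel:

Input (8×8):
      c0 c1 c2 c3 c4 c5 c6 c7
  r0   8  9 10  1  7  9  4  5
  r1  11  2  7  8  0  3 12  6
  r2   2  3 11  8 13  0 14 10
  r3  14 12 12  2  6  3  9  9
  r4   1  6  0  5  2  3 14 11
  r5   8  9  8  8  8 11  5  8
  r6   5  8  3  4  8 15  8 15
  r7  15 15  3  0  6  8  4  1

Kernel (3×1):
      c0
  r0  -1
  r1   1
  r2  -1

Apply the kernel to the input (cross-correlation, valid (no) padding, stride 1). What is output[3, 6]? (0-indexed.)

The receptive field on the input at this output position is [9 / 14 / 5]. Elementwise product with the kernel and sum: 9·-1 + 14·1 + 5·-1.

0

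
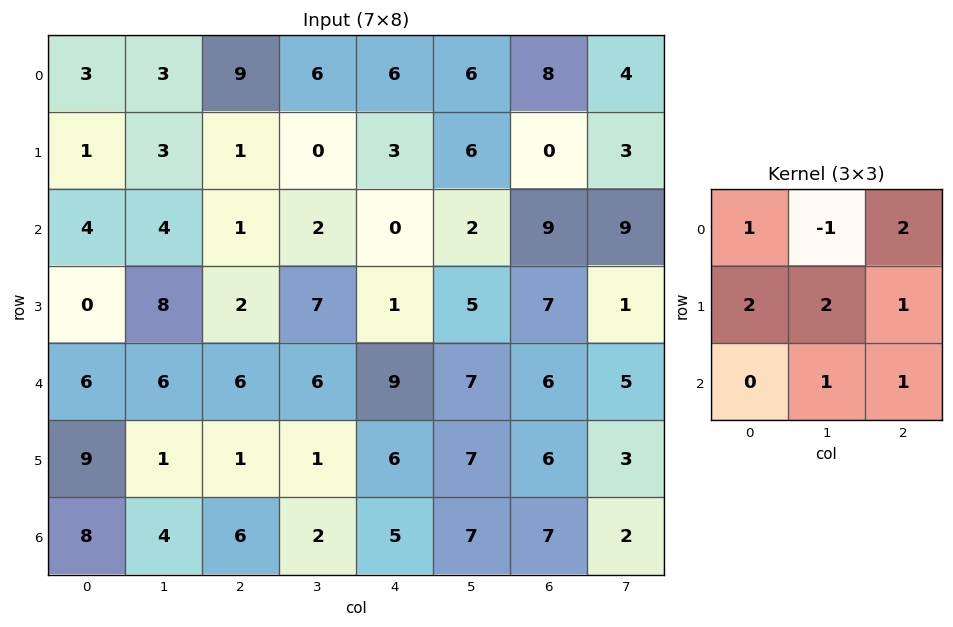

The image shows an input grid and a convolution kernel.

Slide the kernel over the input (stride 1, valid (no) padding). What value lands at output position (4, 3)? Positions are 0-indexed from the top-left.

44

The receptive field on the input at this output position is [6 9 7 / 1 6 7 / 2 5 7]. Elementwise product with the kernel and sum: 6·1 + 9·-1 + 7·2 + 1·2 + 6·2 + 7·1 + 5·1 + 7·1.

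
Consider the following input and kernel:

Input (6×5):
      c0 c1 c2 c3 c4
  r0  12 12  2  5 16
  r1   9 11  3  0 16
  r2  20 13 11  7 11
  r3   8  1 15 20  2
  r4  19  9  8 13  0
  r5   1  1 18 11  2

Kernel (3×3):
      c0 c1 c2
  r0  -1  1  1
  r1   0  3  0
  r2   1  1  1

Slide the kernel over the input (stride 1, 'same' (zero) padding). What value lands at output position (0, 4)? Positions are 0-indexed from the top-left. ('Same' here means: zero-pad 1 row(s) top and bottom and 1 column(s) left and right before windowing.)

The receptive field on the zero-padded input at this output position is [0 0 0 / 5 16 0 / 0 16 0]. Elementwise product with the kernel and sum: 0·-1 + 0·1 + 0·1 + 16·3 + 0·1 + 16·1 + 0·1.

64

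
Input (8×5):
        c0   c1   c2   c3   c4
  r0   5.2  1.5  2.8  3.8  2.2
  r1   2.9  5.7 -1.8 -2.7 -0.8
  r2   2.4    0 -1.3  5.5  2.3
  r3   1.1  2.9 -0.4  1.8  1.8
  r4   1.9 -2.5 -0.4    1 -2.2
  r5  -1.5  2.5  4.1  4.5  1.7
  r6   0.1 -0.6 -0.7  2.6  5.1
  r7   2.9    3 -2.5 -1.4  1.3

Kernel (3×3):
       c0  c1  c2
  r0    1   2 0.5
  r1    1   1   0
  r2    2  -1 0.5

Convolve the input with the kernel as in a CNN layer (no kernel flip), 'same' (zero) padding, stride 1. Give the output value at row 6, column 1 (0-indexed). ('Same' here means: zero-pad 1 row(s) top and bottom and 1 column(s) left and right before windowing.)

The receptive field on the zero-padded input at this output position is [-1.5 2.5 4.1 / 0.1 -0.6 -0.7 / 2.9 3 -2.5]. Elementwise product with the kernel and sum: -1.5·1 + 2.5·2 + 4.1·0.5 + 0.1·1 + -0.6·1 + 2.9·2 + 3·-1 + -2.5·0.5.

6.6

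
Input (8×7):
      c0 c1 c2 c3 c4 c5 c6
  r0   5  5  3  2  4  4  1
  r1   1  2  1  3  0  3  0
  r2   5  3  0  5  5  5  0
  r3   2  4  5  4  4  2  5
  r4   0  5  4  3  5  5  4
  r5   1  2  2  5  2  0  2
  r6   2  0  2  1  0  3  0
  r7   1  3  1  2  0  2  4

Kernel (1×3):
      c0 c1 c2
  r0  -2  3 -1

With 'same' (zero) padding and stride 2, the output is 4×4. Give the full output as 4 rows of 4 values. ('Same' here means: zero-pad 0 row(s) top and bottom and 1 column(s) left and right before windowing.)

Output[0,0]: The receptive field on the zero-padded input at this output position is [0 5 5]. Elementwise product with the kernel and sum: 0·-2 + 5·3 + 5·-1.

10 -3 4 -5
12 -11 0 -10
-5 -1 4 2
6 5 -5 -6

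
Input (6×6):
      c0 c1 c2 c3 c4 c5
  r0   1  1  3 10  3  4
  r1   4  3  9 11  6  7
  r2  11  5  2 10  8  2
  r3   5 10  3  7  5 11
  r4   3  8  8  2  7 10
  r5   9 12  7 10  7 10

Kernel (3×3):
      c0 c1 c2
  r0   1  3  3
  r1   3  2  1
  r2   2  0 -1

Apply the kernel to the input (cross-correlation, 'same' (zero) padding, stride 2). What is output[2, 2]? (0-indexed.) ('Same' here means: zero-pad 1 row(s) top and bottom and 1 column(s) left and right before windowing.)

The receptive field on the zero-padded input at this output position is [7 5 11 / 2 7 10 / 10 7 10]. Elementwise product with the kernel and sum: 7·1 + 5·3 + 11·3 + 2·3 + 7·2 + 10·1 + 10·2 + 10·-1.

95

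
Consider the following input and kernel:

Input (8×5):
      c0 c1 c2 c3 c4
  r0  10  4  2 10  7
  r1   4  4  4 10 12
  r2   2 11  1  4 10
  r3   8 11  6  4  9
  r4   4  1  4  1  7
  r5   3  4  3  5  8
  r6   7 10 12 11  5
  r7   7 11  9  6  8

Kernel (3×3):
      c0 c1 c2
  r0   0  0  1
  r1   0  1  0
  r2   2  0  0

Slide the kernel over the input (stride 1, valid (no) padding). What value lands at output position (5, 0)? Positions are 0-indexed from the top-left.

27

The receptive field on the input at this output position is [3 4 3 / 7 10 12 / 7 11 9]. Elementwise product with the kernel and sum: 3·1 + 10·1 + 7·2.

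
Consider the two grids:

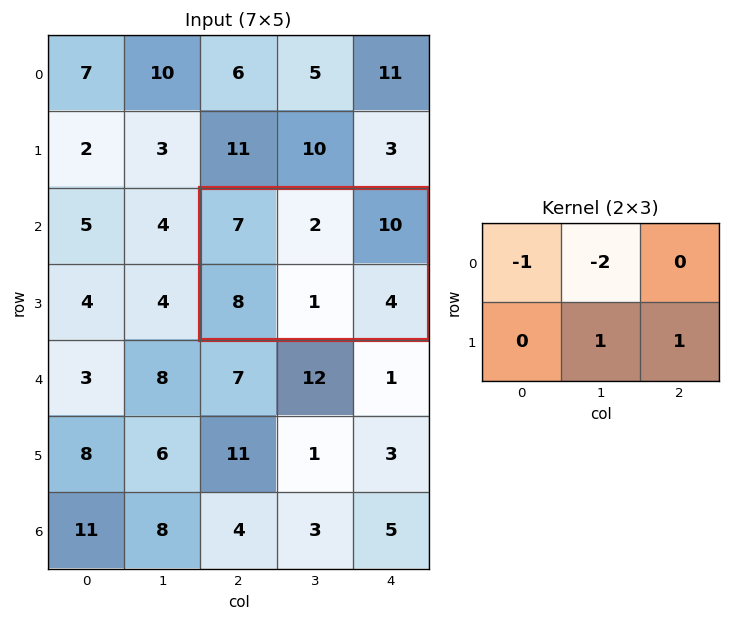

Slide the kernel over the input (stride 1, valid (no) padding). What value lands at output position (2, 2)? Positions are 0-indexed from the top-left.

-6

The receptive field on the input at this output position is [7 2 10 / 8 1 4]. Elementwise product with the kernel and sum: 7·-1 + 2·-2 + 1·1 + 4·1.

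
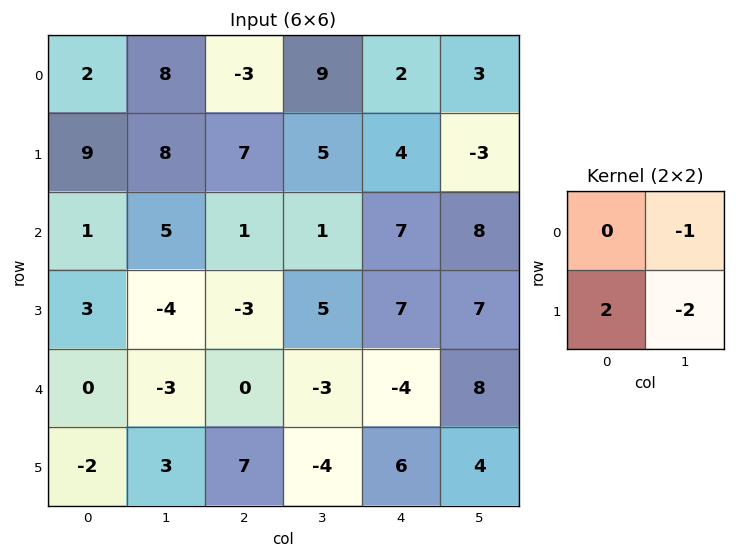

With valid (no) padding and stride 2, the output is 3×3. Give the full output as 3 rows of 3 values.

Output[0,0]: The receptive field on the input at this output position is [2 8 / 9 8]. Elementwise product with the kernel and sum: 8·-1 + 9·2 + 8·-2.

-6 -5 11
9 -17 -8
-7 25 -4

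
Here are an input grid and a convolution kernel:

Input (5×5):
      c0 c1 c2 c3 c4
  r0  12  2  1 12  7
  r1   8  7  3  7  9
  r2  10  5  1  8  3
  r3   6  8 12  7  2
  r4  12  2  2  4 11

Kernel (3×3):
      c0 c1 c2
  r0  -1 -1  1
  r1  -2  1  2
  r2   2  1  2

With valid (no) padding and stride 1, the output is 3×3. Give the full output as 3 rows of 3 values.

Output[0,0]: The receptive field on the input at this output position is [12 2 1 / 8 7 3 / 10 5 1]. Elementwise product with the kernel and sum: 12·-1 + 2·-1 + 1·1 + 8·-2 + 7·1 + 3·2 + 10·2 + 5·1 + 1·2.
Output[0,1]: The receptive field on the input at this output position is [2 1 12 / 7 3 7 / 5 1 8]. Elementwise product with the kernel and sum: 2·-1 + 1·-1 + 12·1 + 7·-2 + 3·1 + 7·2 + 5·2 + 1·1 + 8·2.

11 39 29
19 46 46
36 26 11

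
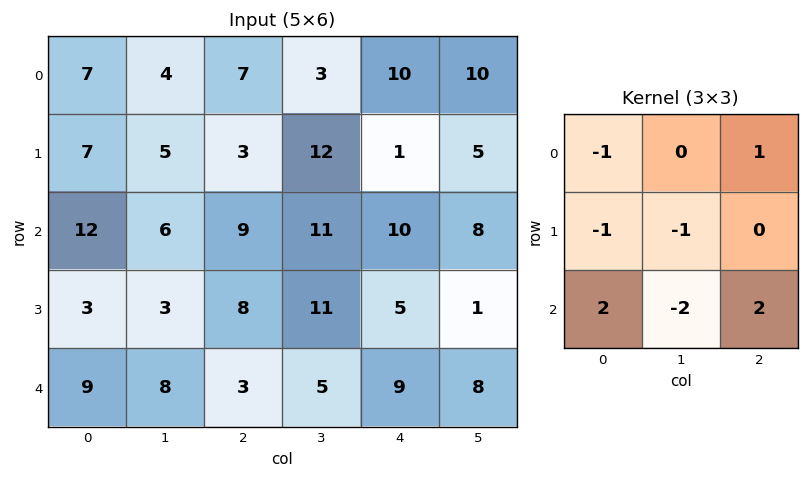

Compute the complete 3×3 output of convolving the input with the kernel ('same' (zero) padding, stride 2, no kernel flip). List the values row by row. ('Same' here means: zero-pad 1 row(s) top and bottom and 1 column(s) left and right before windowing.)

-11 17 19
-7 4 -14
-6 -3 -24

Output[0,0]: The receptive field on the zero-padded input at this output position is [0 0 0 / 0 7 4 / 0 7 5]. Elementwise product with the kernel and sum: 0·-1 + 0·1 + 0·-1 + 7·-1 + 0·2 + 7·-2 + 5·2.
Output[0,1]: The receptive field on the zero-padded input at this output position is [0 0 0 / 4 7 3 / 5 3 12]. Elementwise product with the kernel and sum: 0·-1 + 0·1 + 4·-1 + 7·-1 + 5·2 + 3·-2 + 12·2.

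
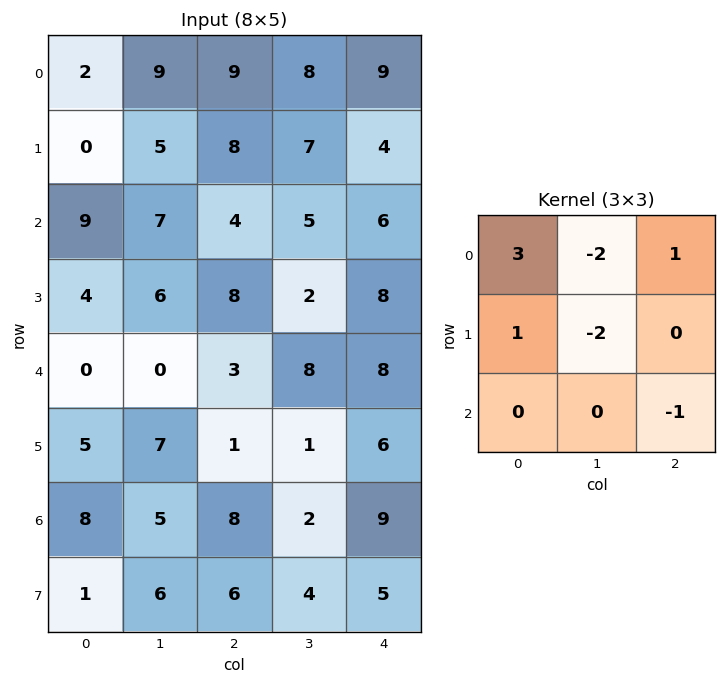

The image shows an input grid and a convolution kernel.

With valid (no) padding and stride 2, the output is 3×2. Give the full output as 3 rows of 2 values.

Output[0,0]: The receptive field on the input at this output position is [2 9 9 / 0 5 8 / 9 7 4]. Elementwise product with the kernel and sum: 2·3 + 9·-2 + 9·1 + 0·1 + 5·-2 + 4·-1.
Output[0,1]: The receptive field on the input at this output position is [9 8 9 / 8 7 4 / 4 5 6]. Elementwise product with the kernel and sum: 9·3 + 8·-2 + 9·1 + 8·1 + 7·-2 + 6·-1.

-17 8
6 4
-14 -9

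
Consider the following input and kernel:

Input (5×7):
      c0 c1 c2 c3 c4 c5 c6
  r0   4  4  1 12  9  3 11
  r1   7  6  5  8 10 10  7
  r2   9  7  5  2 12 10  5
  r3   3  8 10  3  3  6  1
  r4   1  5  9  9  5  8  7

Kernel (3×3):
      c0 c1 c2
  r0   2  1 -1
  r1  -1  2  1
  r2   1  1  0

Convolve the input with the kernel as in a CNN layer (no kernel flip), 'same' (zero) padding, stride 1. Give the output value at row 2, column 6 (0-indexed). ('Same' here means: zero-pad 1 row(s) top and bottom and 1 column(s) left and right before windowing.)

34

The receptive field on the zero-padded input at this output position is [10 7 0 / 10 5 0 / 6 1 0]. Elementwise product with the kernel and sum: 10·2 + 7·1 + 0·-1 + 10·-1 + 5·2 + 0·1 + 6·1 + 1·1.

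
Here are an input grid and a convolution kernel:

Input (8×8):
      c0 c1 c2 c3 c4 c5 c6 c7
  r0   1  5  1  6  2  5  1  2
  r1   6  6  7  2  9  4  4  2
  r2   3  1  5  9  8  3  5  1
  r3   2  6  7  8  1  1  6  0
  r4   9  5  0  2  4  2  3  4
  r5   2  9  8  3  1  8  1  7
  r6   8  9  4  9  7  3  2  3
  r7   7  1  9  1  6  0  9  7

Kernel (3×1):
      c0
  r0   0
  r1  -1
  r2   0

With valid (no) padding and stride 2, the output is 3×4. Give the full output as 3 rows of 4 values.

Output[0,0]: The receptive field on the input at this output position is [1 / 6 / 3]. Elementwise product with the kernel and sum: 6·-1.
Output[0,1]: The receptive field on the input at this output position is [1 / 7 / 5]. Elementwise product with the kernel and sum: 7·-1.

-6 -7 -9 -4
-2 -7 -1 -6
-2 -8 -1 -1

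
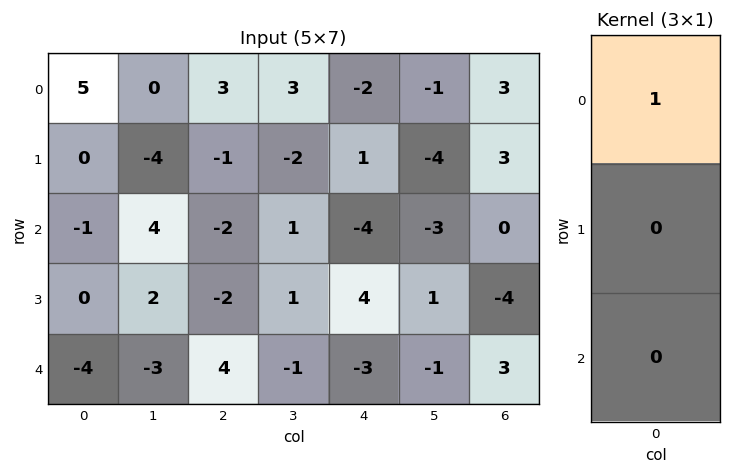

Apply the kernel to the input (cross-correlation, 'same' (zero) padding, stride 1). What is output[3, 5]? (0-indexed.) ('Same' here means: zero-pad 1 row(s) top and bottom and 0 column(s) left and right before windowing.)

The receptive field on the zero-padded input at this output position is [-3 / 1 / -1]. Elementwise product with the kernel and sum: -3·1.

-3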